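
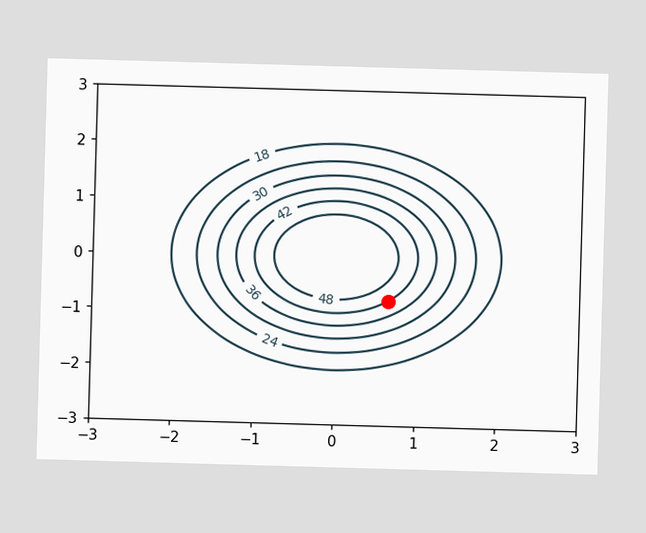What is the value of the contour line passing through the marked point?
The marked point sits on the contour labelled 42.

42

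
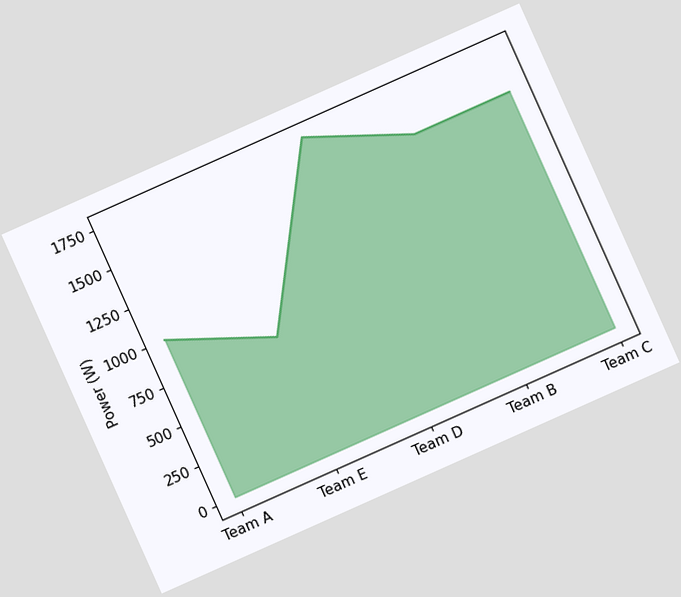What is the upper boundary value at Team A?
The chart is tilted about 24° counter-clockwise. At Team A the upper boundary is at 1000W.

1000W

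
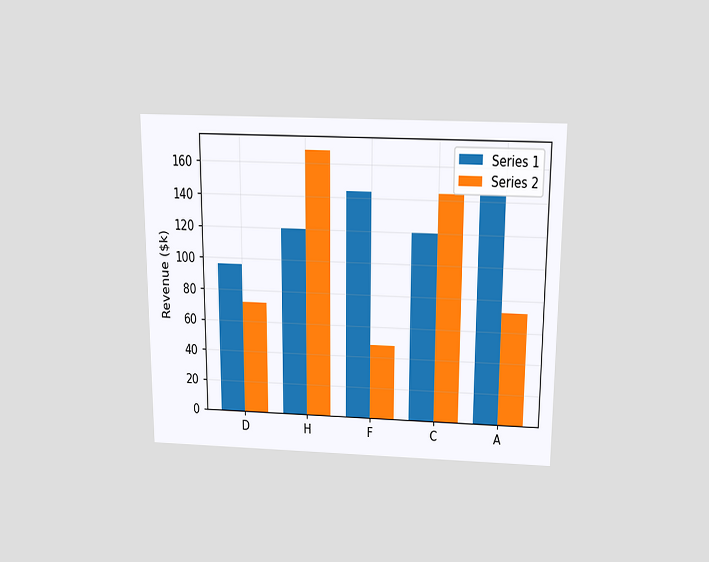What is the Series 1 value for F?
$144k

The chart is viewed slightly from above. The Series 1 bar at F reaches $144k on the y-axis.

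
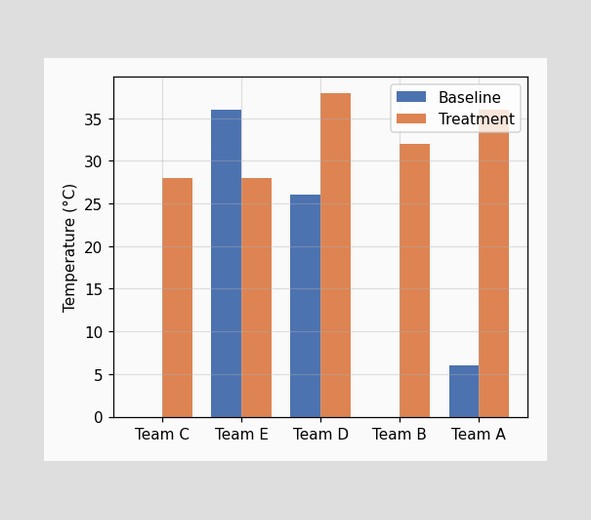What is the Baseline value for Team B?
The Baseline bar at Team B reaches 0°C on the y-axis.

0°C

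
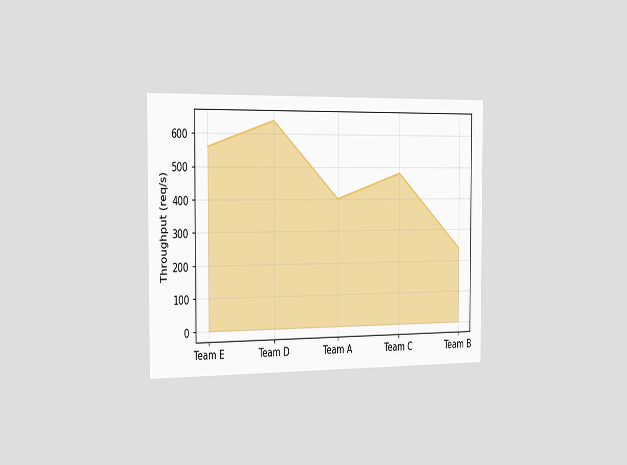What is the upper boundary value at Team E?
560req/s

The chart is viewed slightly from the left. At Team E the upper boundary is at 560req/s.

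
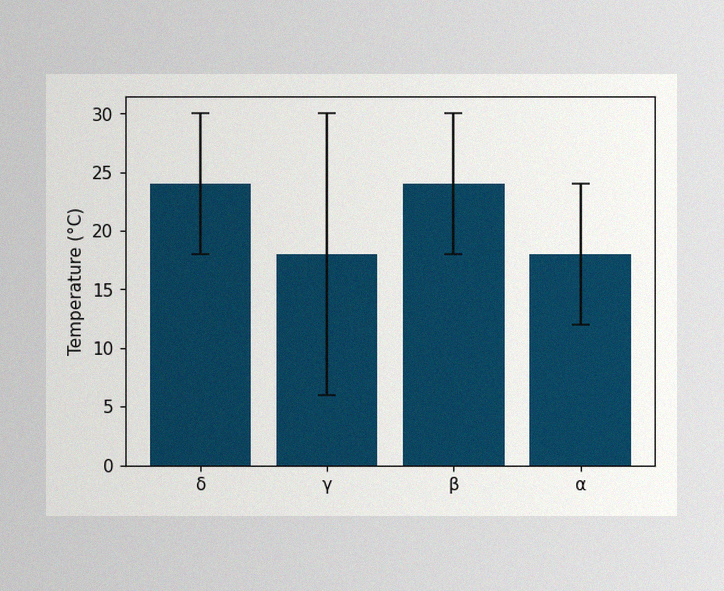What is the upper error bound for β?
30°C

The image has some photo noise and uneven lighting. The β bar's upper whisker reaches 30°C.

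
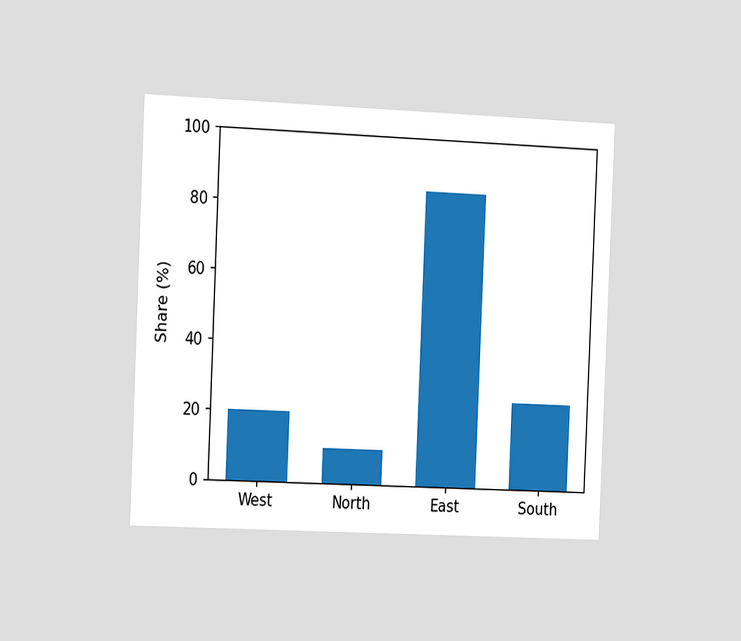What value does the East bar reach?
85%

The chart is tilted about 2° clockwise and viewed slightly from the left. Reading along the chart's y-axis, the East bar reaches 85%.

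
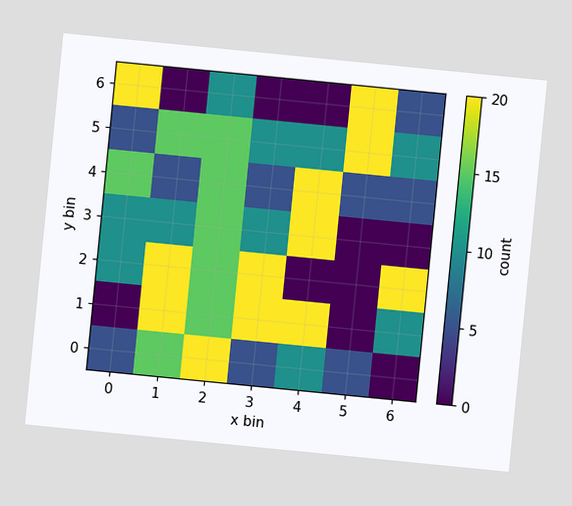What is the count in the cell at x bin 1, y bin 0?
The chart is tilted about 6° clockwise. Matching the cell (1, 0) against the colorbar gives 15.

15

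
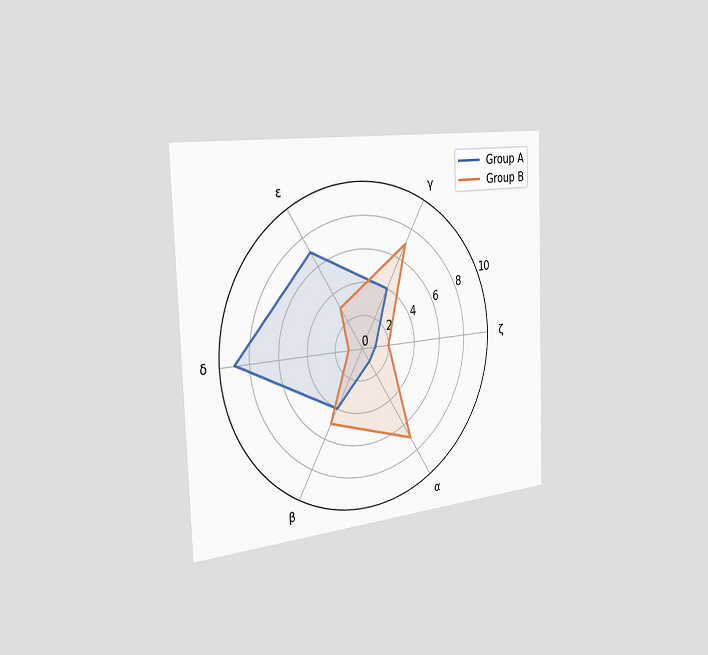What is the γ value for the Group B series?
7

The chart is tilted about 2° counter-clockwise and viewed slightly from the left. On the γ axis, Group B reaches 7.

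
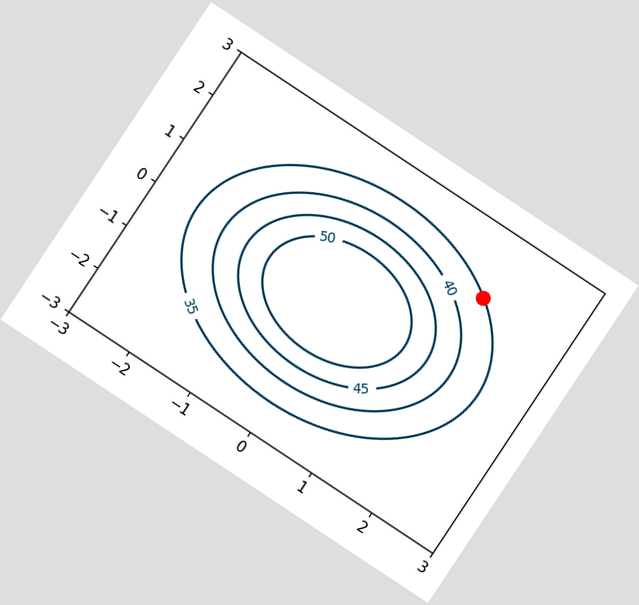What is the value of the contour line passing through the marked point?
35

The chart is tilted about 34° clockwise. The marked point sits on the contour labelled 35.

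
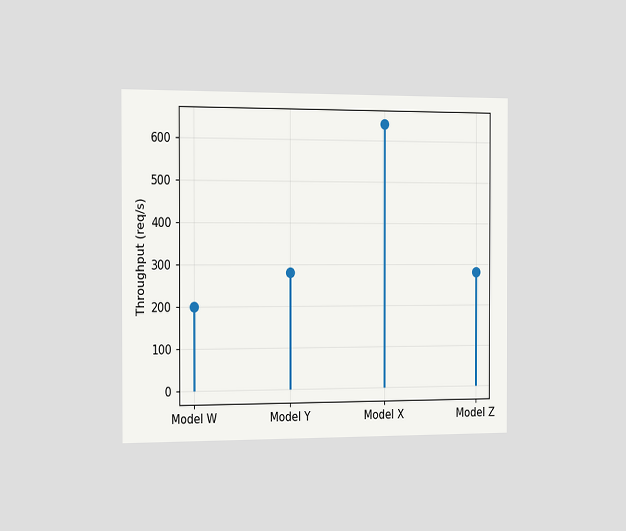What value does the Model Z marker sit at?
The chart is viewed slightly from the left. The Model Z marker sits at 280req/s.

280req/s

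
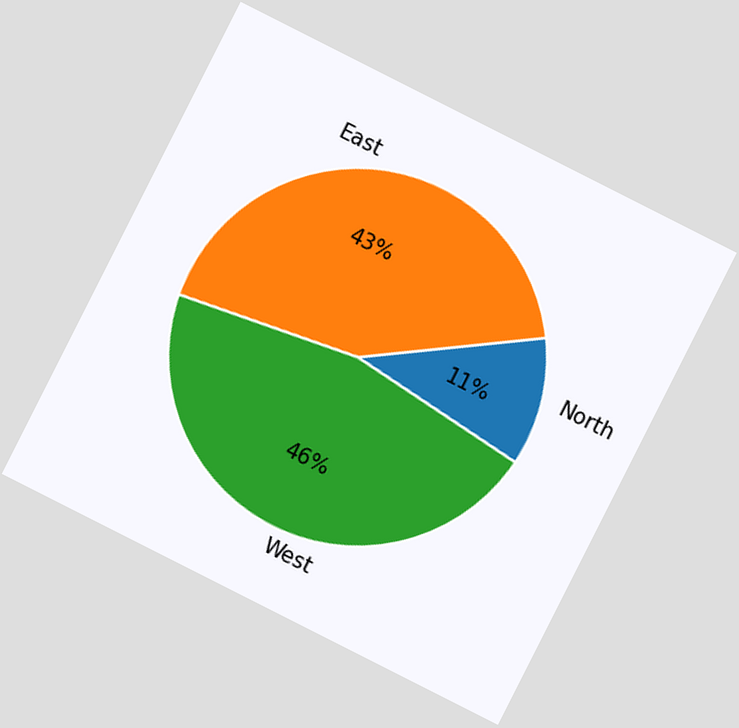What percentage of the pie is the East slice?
The chart is tilted about 27° clockwise. The East slice takes up 43% of the pie.

43%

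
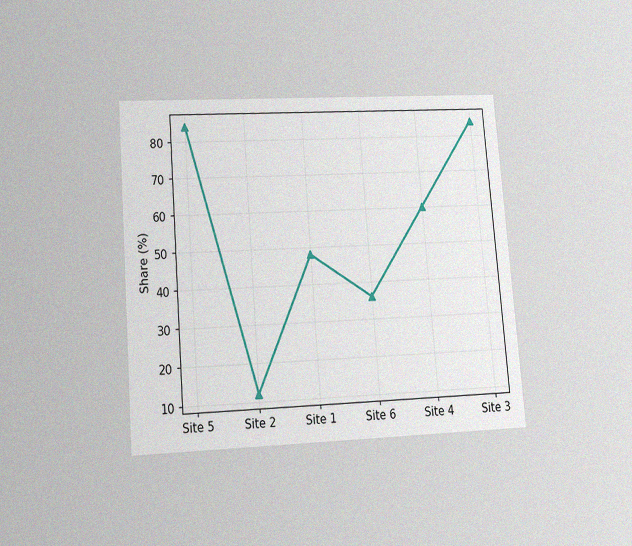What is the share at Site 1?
48%

The chart is tilted about 4° counter-clockwise and viewed slightly from below, with some photo noise. At Site 1, the line is at 48%.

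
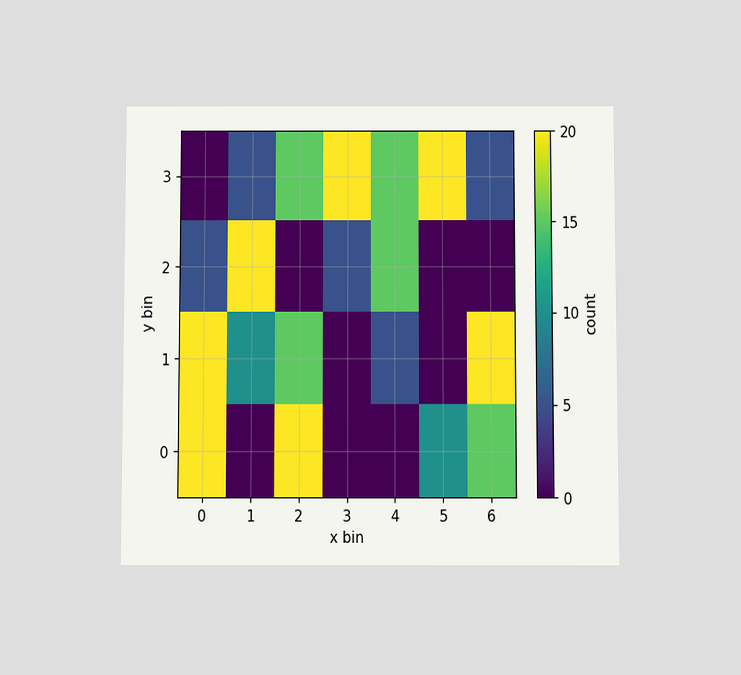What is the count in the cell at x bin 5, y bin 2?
0

The chart is viewed slightly from below. Matching the cell (5, 2) against the colorbar gives 0.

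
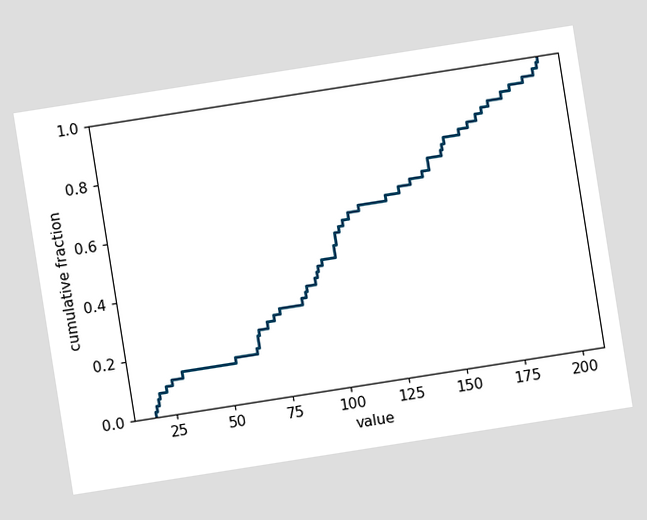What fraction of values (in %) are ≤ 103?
The chart is tilted about 9° counter-clockwise. At x=103 the ECDF step is at 52%.

52%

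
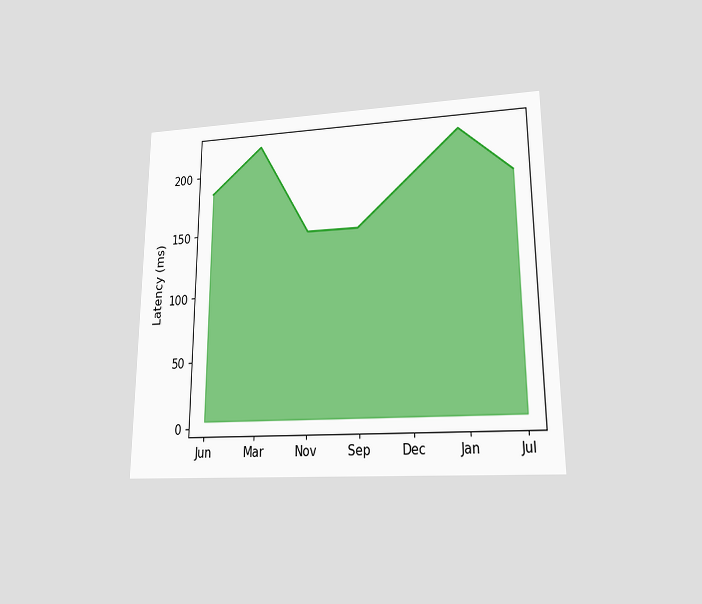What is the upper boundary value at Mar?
222ms

The chart is viewed at a slight angle. At Mar the upper boundary is at 222ms.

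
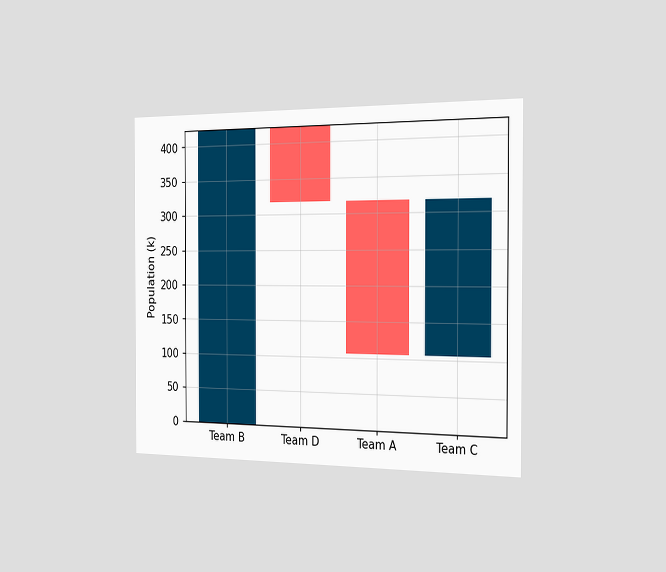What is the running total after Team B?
The chart is viewed slightly from the right. After Team B the running total reaches 424k.

424k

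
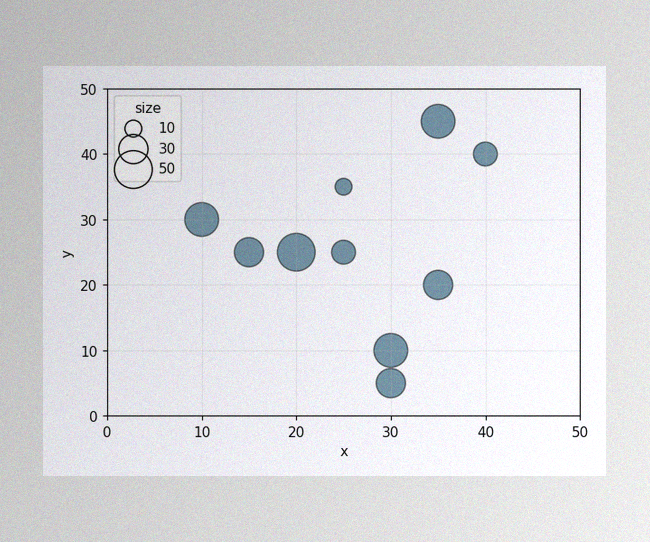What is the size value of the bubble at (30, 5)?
30

The image has some photo noise and uneven lighting. Matching the bubble at (30, 5) against the size legend gives 30.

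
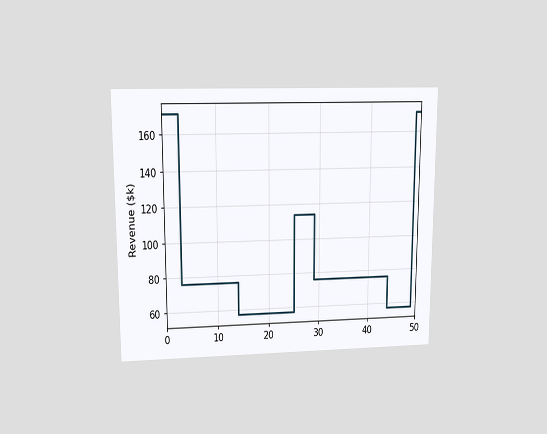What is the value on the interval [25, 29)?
$114k

The chart is viewed at a slight angle. On [25, 29) the step sits at $114k.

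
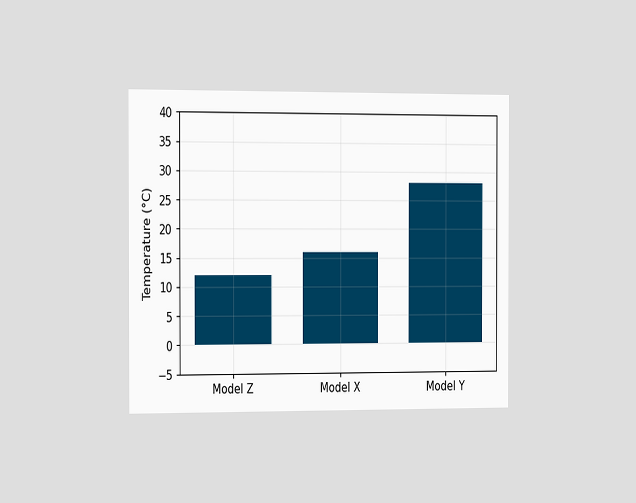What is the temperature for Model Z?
12°C

The chart is viewed slightly from the left. Reading along the chart's y-axis, the Model Z bar reaches 12°C.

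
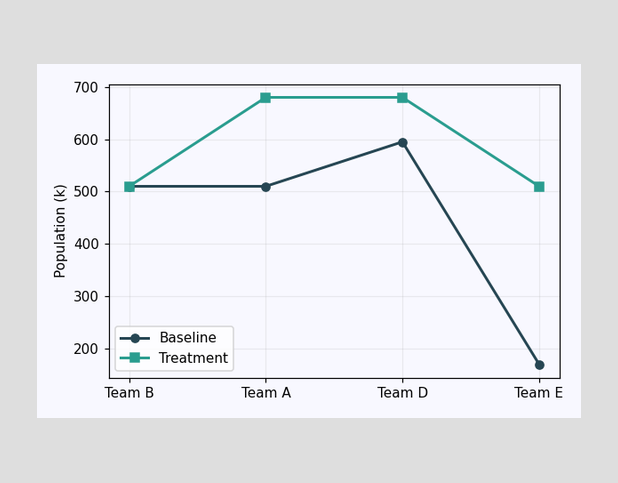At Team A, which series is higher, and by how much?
At Team A, Treatment sits above the other line by 170k.

Treatment, by 170k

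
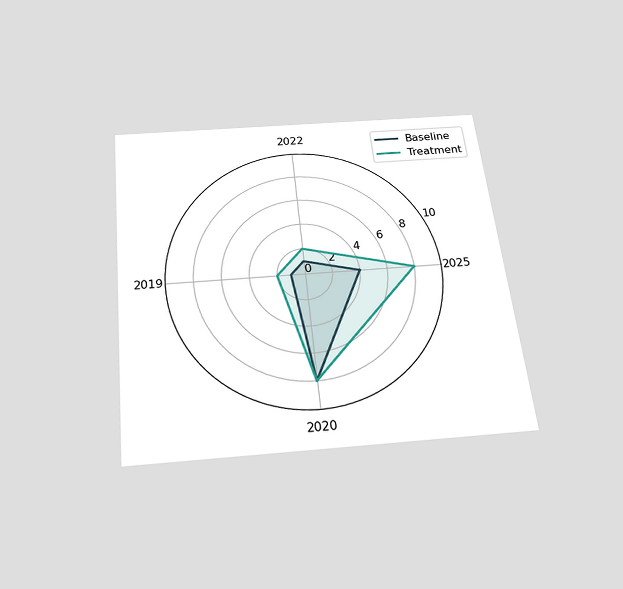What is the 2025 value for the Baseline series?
The chart is tilted about 6° counter-clockwise and viewed slightly from below. On the 2025 axis, Baseline reaches 4.

4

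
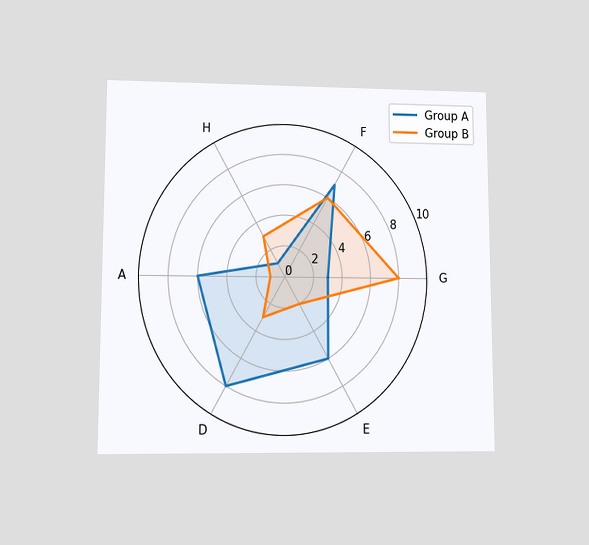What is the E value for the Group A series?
The chart is viewed at a slight angle. On the E axis, Group A reaches 6.

6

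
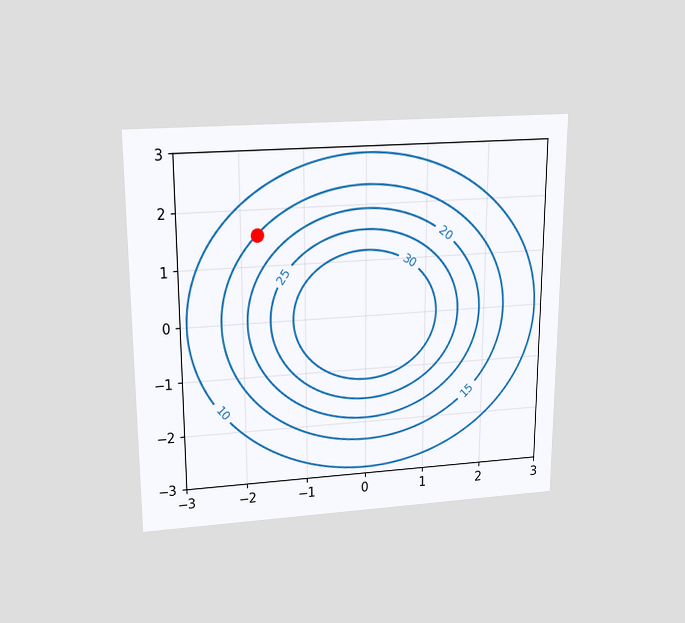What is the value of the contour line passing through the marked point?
The chart is viewed slightly from above. The marked point sits on the contour labelled 15.

15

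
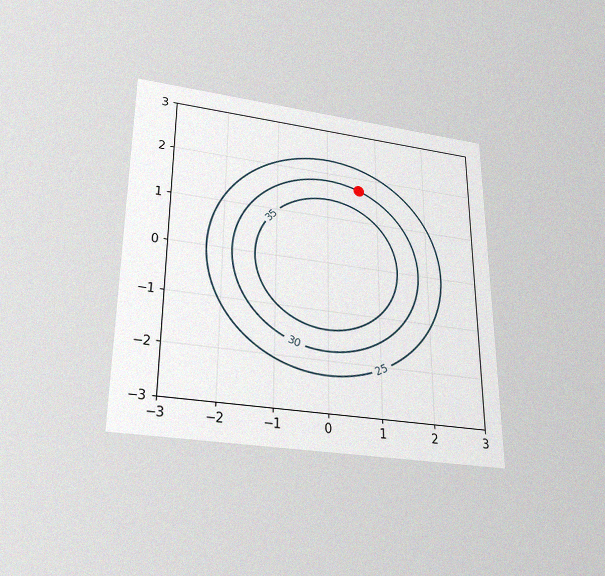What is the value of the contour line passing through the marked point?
30

The chart is viewed slightly from below, with some photo noise. The marked point sits on the contour labelled 30.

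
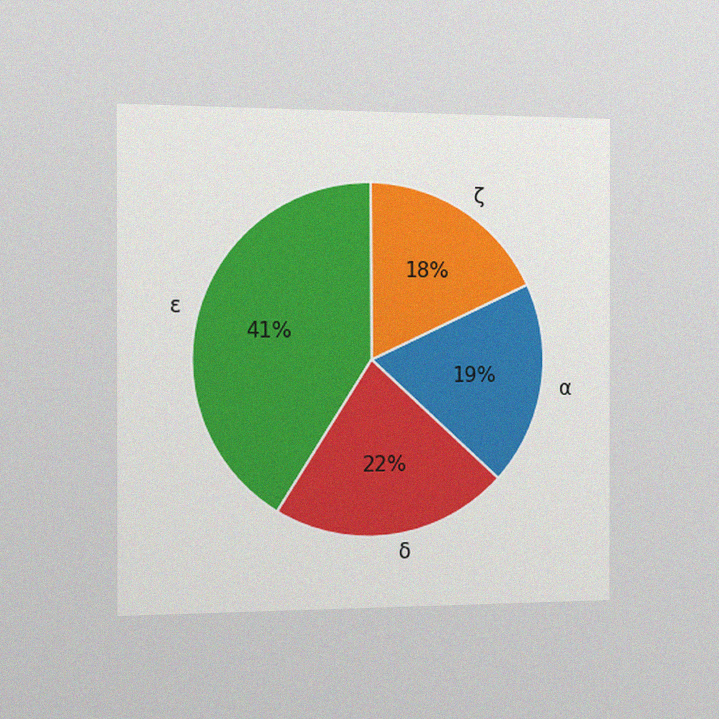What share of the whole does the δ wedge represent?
The chart is viewed slightly from the left, with some photo noise. The δ slice takes up 22% of the pie.

22%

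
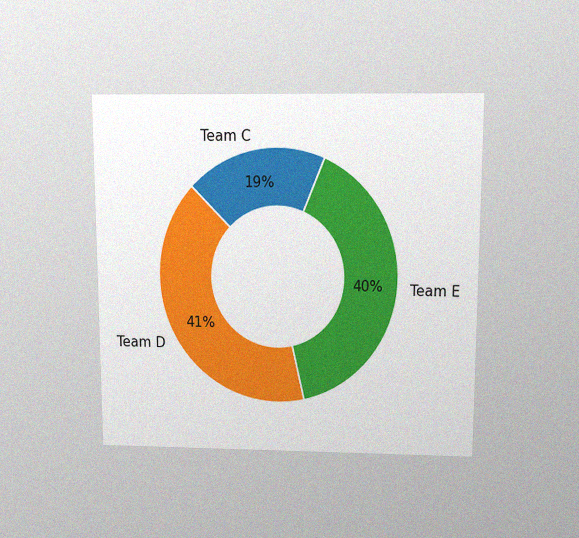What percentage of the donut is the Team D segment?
41%

The chart is viewed slightly from above, with some photo noise. The Team D segment takes up 41% of the ring.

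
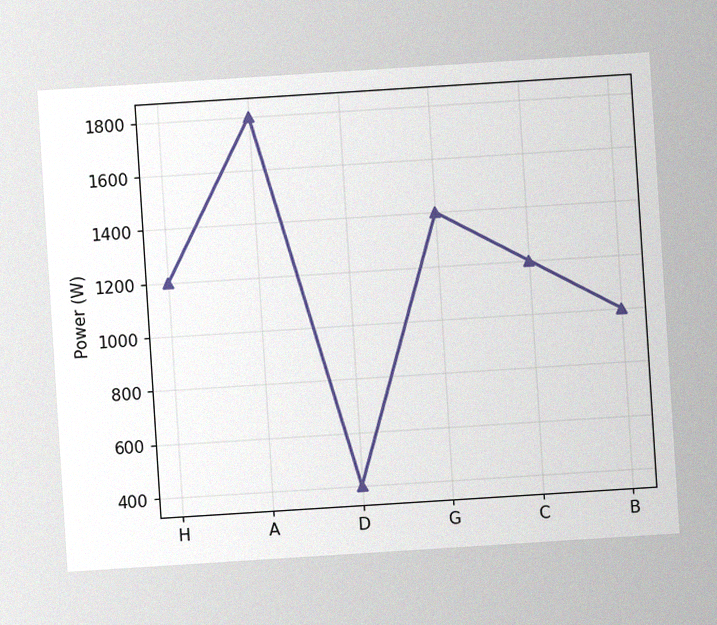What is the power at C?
1200W

The chart is tilted about 4° counter-clockwise, with some photo noise. At C, the line is at 1200W.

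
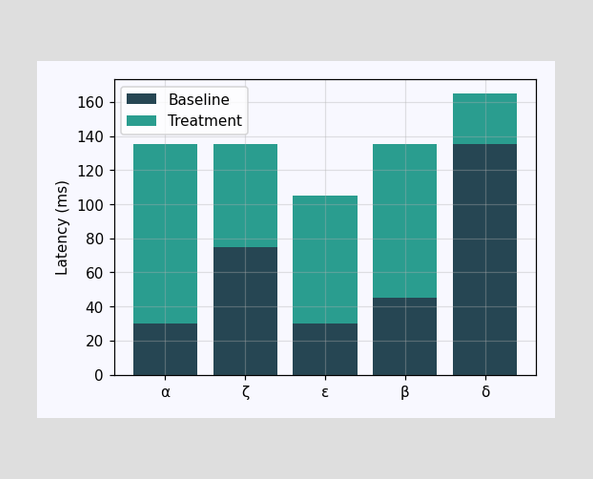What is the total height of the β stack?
The β stack's top reaches 135ms on the y-axis.

135ms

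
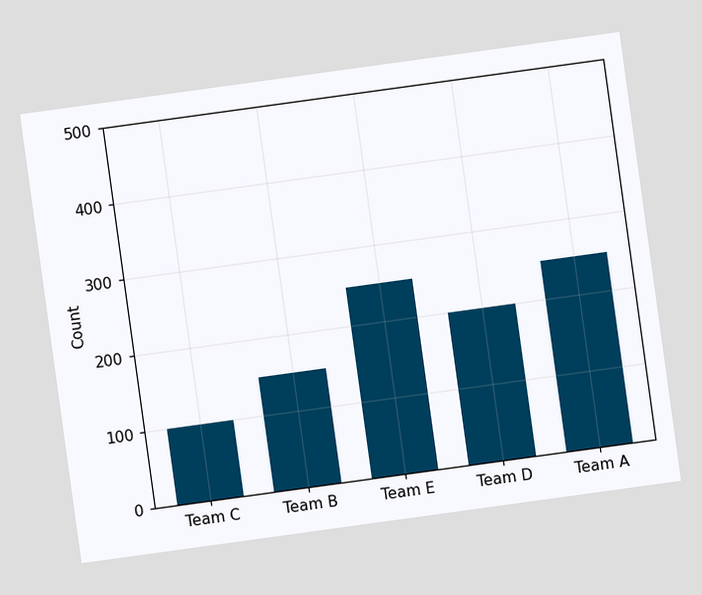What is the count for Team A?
250

The chart is tilted about 8° counter-clockwise. Reading along the chart's y-axis, the Team A bar reaches 250.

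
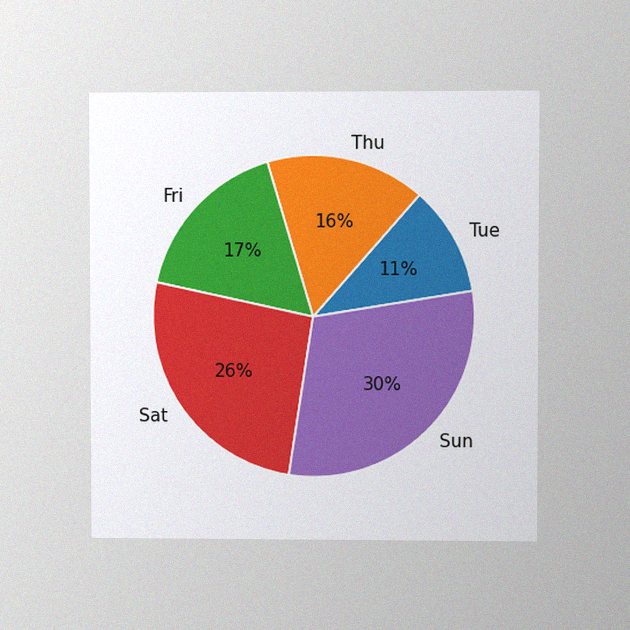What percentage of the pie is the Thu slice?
The chart is viewed at a slight angle, with some photo noise. The Thu slice takes up 16% of the pie.

16%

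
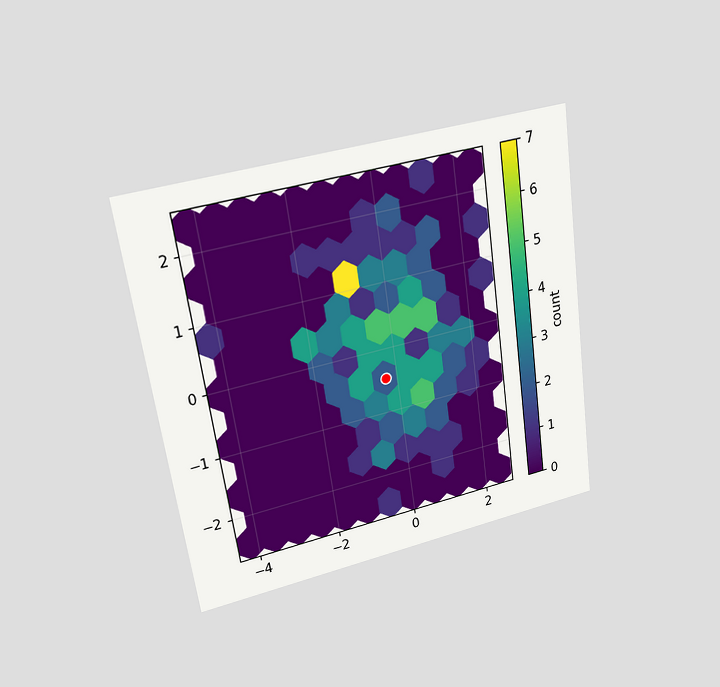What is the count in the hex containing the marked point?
2

The chart is tilted about 8° counter-clockwise and viewed at a slight angle. The marked hex reads 2 on the colorbar.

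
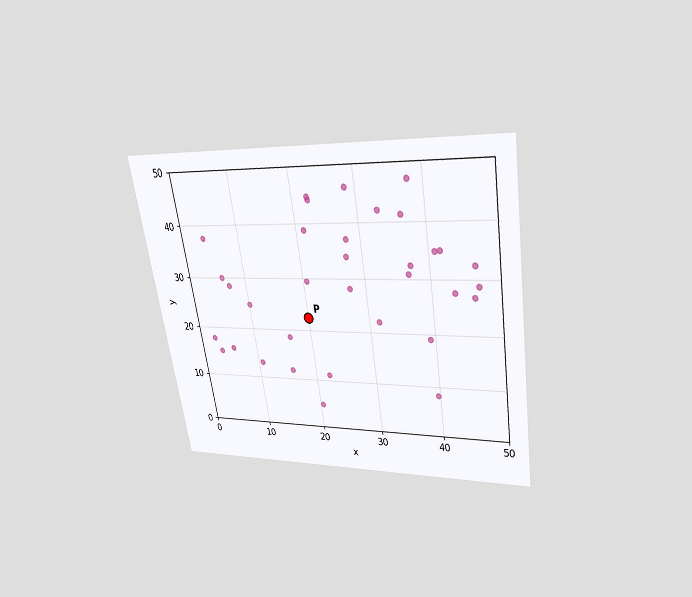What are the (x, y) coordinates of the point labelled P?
The chart is tilted about 9° counter-clockwise and viewed slightly from above. Following the gridlines from P to each axis, P sits at (20, 22.5).

(20, 22.5)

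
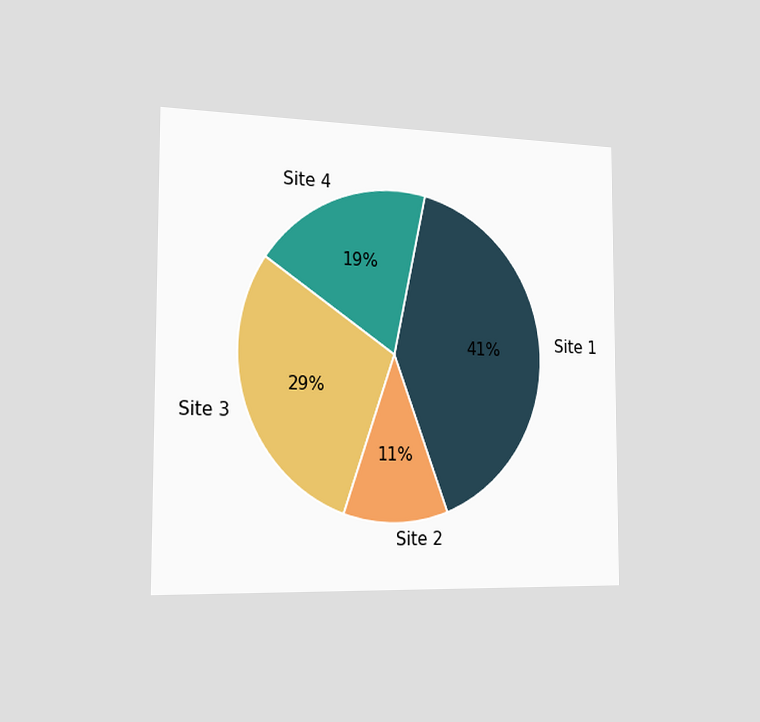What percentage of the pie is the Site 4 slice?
19%

The chart is viewed slightly from the left. The Site 4 slice takes up 19% of the pie.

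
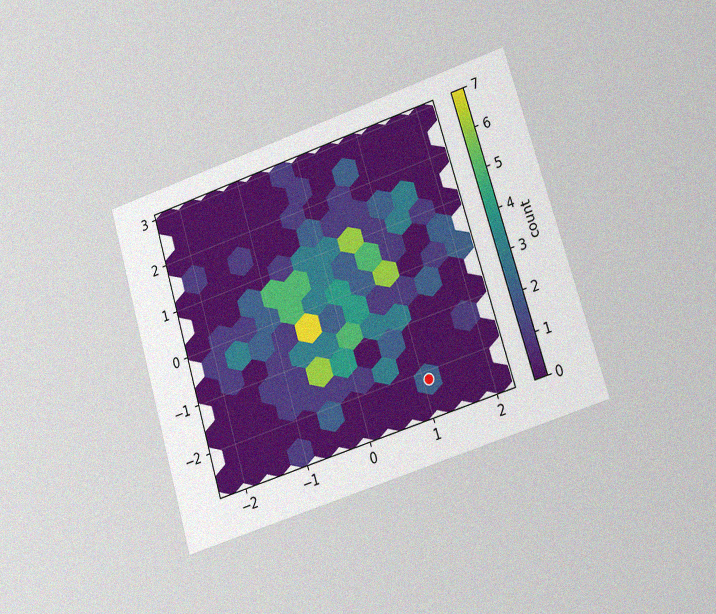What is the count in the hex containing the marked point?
2

The chart is tilted about 17° counter-clockwise and viewed at a slight angle, with some photo noise. The marked hex reads 2 on the colorbar.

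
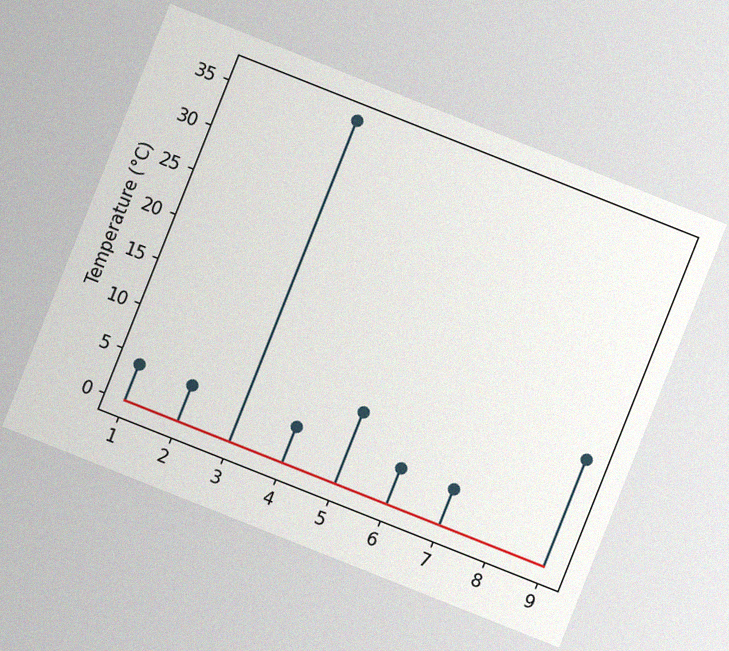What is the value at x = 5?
The chart is tilted about 22° clockwise, with some photo noise. The stem at x=5 reaches 8°C.

8°C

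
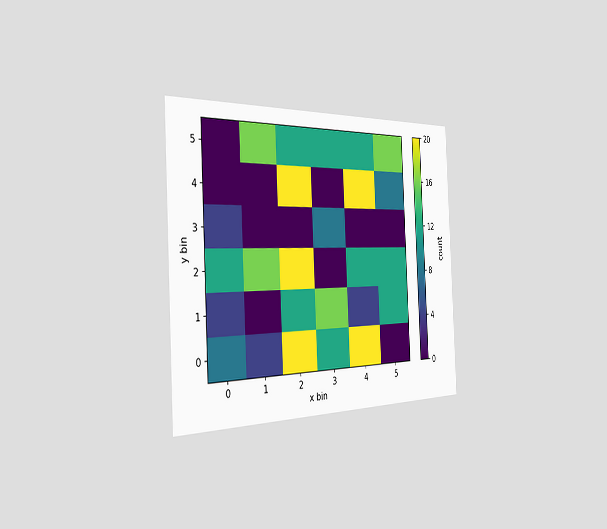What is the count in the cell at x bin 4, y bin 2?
12

The chart is tilted about 3° counter-clockwise and viewed slightly from the left. Matching the cell (4, 2) against the colorbar gives 12.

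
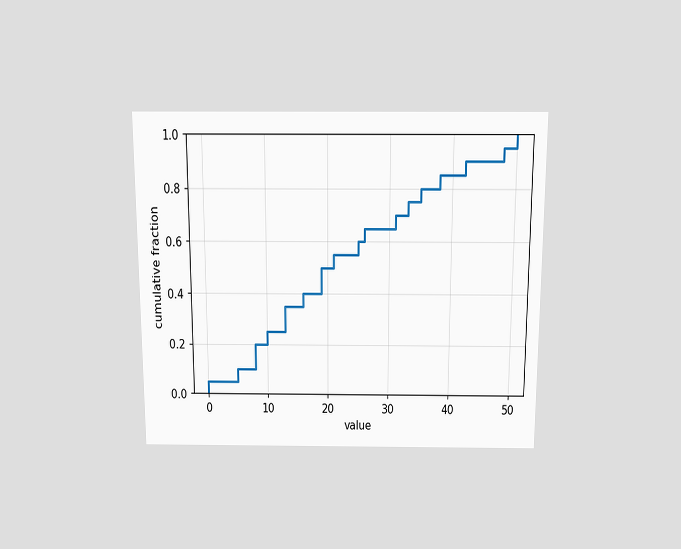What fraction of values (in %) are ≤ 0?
5%

The chart is viewed slightly from above. At x=0 the ECDF step is at 5%.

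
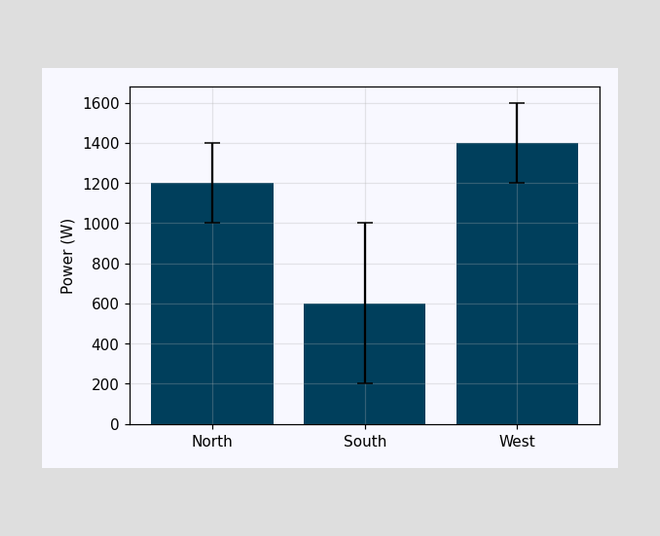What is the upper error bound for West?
The West bar's upper whisker reaches 1600W.

1600W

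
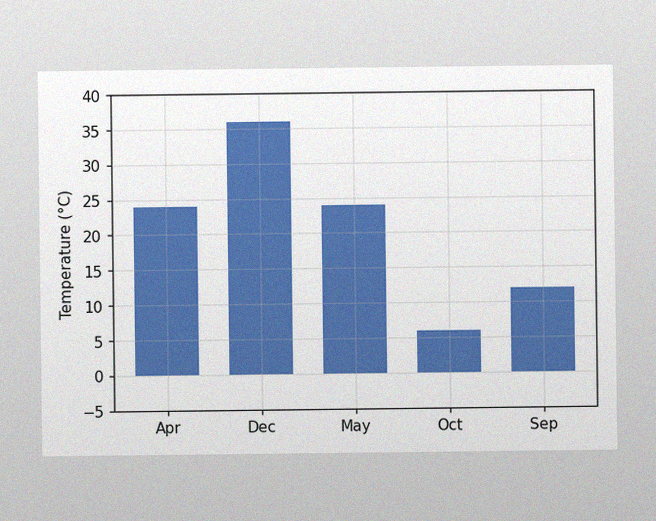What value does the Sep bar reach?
The image has some photo noise and uneven lighting. Reading along the chart's y-axis, the Sep bar reaches 12°C.

12°C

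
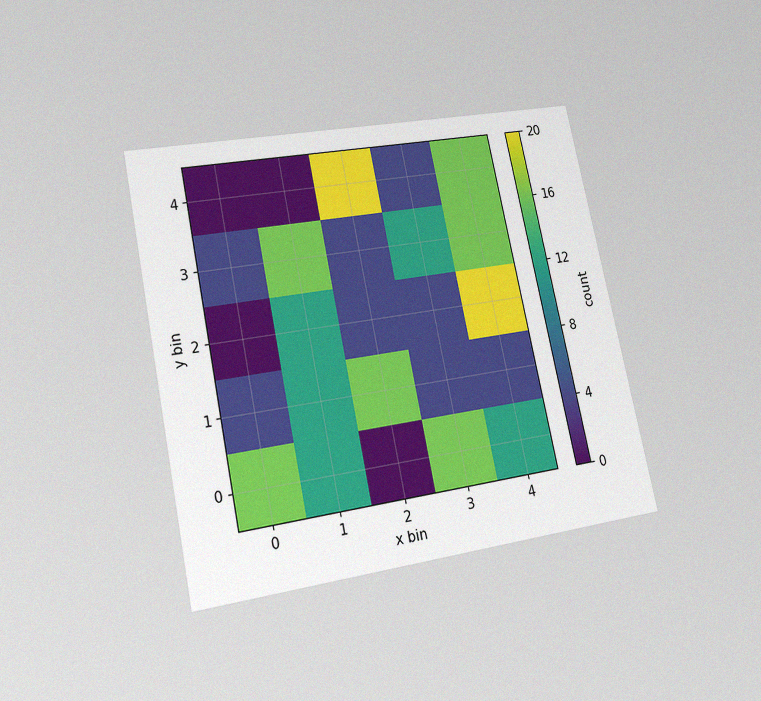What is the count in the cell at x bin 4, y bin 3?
16

The chart is tilted about 12° counter-clockwise and viewed at a slight angle, with some photo noise. Matching the cell (4, 3) against the colorbar gives 16.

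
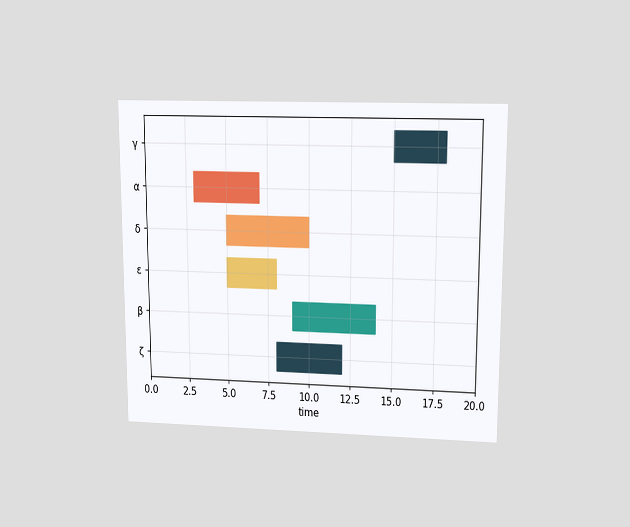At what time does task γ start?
The chart is viewed at a slight angle. The γ bar begins at t=15.

15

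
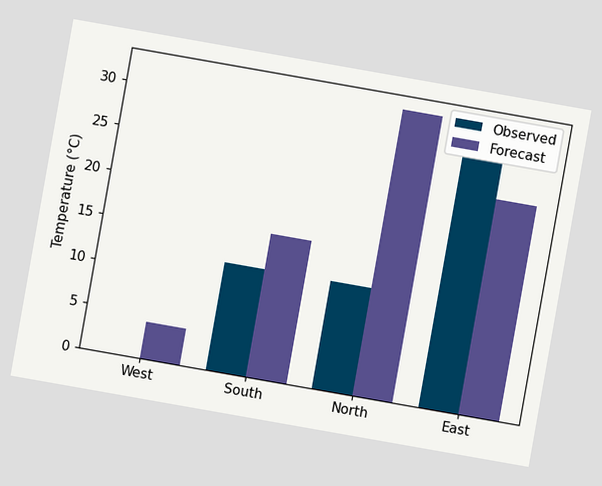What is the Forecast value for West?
4°C

The chart is tilted about 10° clockwise. The Forecast bar at West reaches 4°C on the y-axis.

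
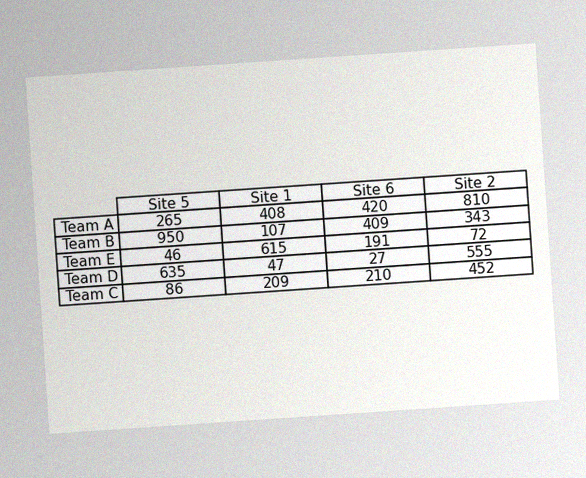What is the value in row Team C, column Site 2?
452

The chart is tilted about 4° counter-clockwise, with some photo noise. The (Team C, Site 2) cell reads 452.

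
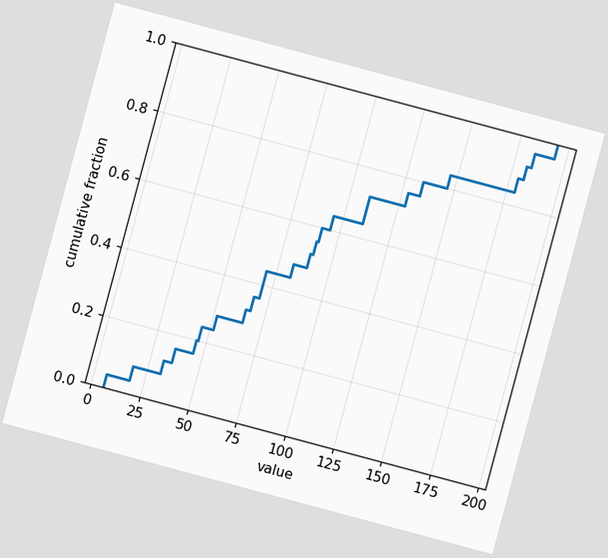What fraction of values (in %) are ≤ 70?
44%

The chart is tilted about 15° clockwise. At x=70 the ECDF step is at 44%.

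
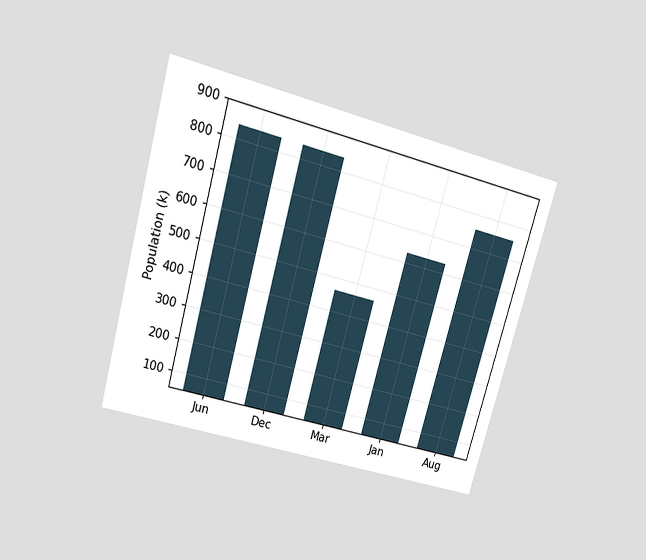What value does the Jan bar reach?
630k

The chart is tilted about 15° clockwise and viewed slightly from above. Reading along the chart's y-axis, the Jan bar reaches 630k.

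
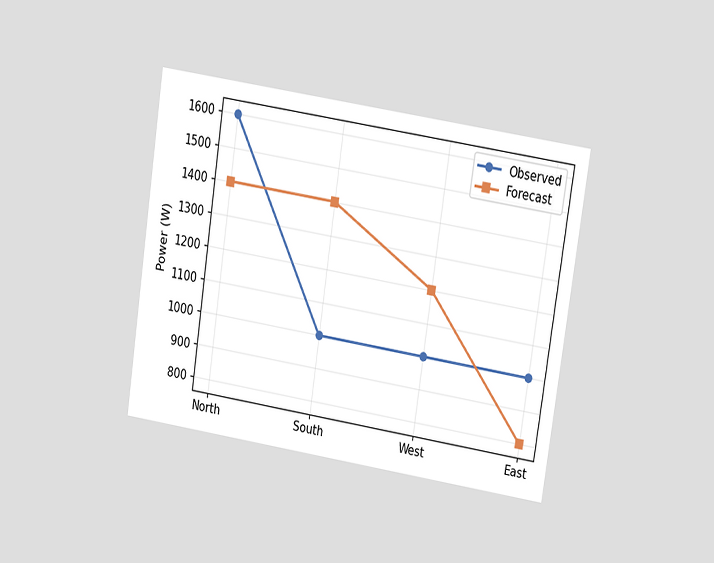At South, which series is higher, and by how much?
The chart is tilted about 9° clockwise and viewed at a slight angle. At South, Forecast sits above the other line by 400W.

Forecast, by 400W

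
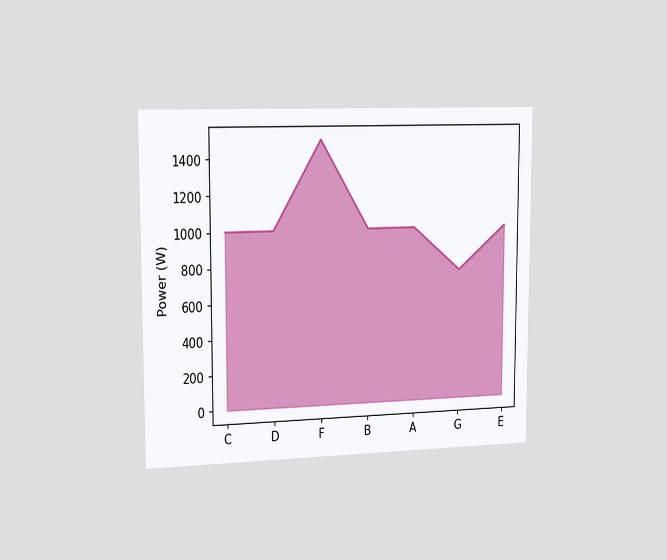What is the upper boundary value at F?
The chart is viewed slightly from the left. At F the upper boundary is at 1500W.

1500W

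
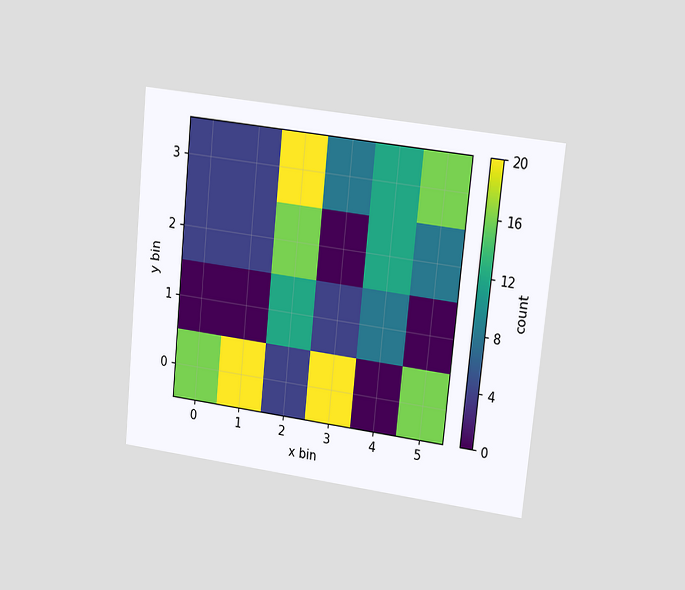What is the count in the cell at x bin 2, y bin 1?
The chart is tilted about 6° clockwise and viewed at a slight angle. Matching the cell (2, 1) against the colorbar gives 12.

12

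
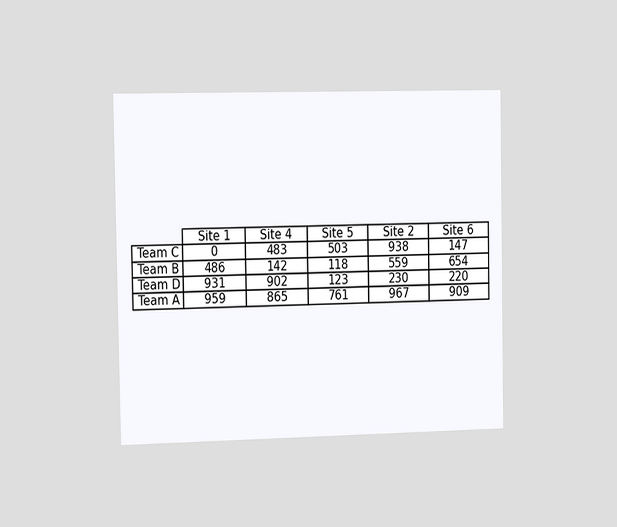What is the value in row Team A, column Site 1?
959

The chart is viewed slightly from the left. The (Team A, Site 1) cell reads 959.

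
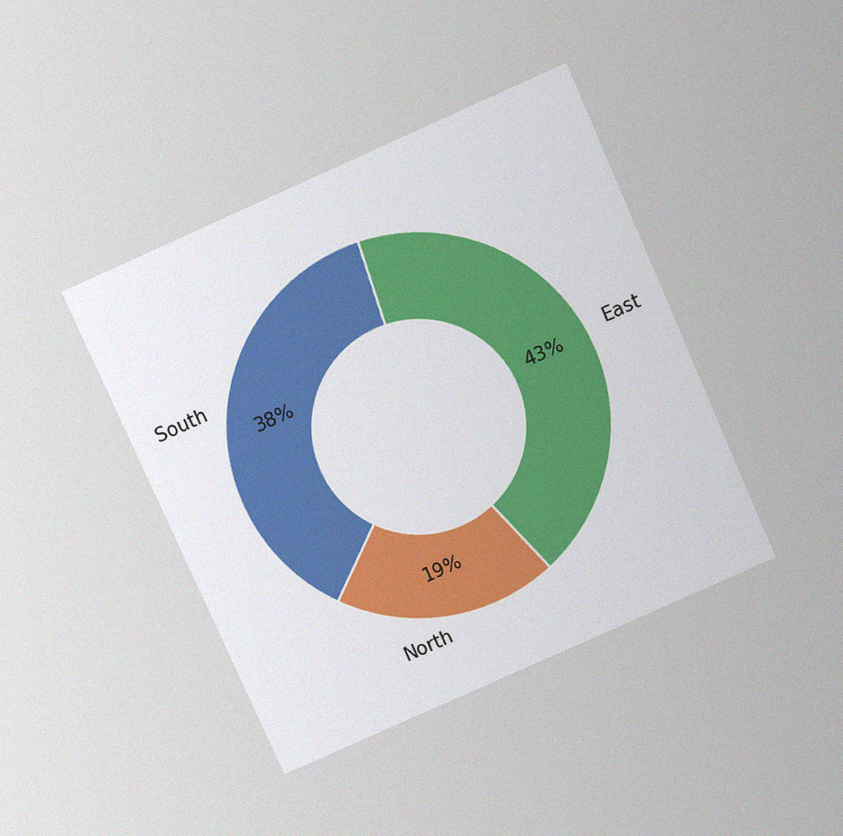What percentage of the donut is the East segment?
43%

The chart is tilted about 24° counter-clockwise and viewed slightly from above, with some photo noise. The East segment takes up 43% of the ring.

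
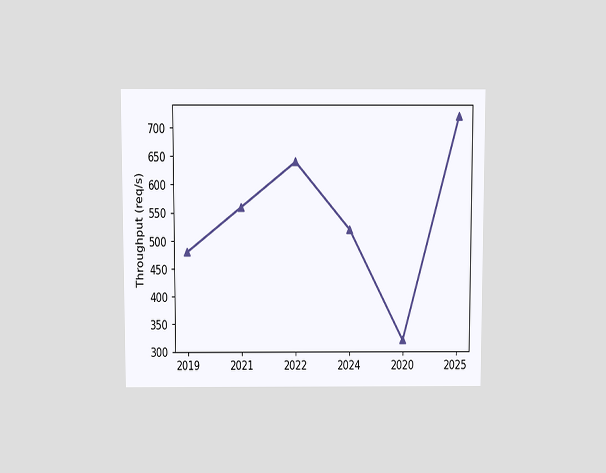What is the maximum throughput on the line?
720req/s

The chart is viewed slightly from above. The highest point is at 2025, and reading across to the y-axis gives 720req/s.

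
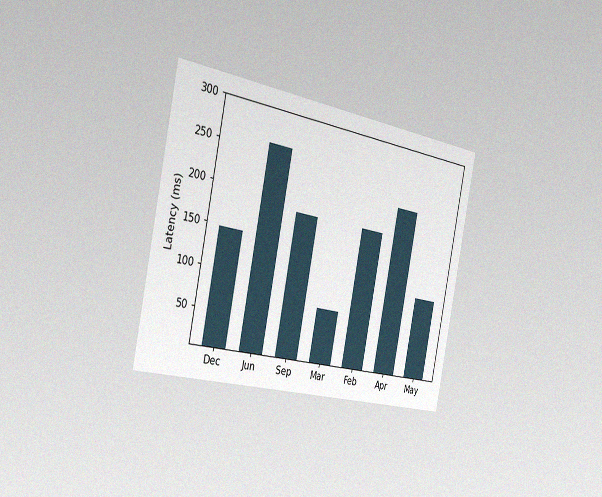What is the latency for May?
The chart is tilted about 11° clockwise and viewed slightly from the left, with some photo noise. Reading along the chart's y-axis, the May bar reaches 111ms.

111ms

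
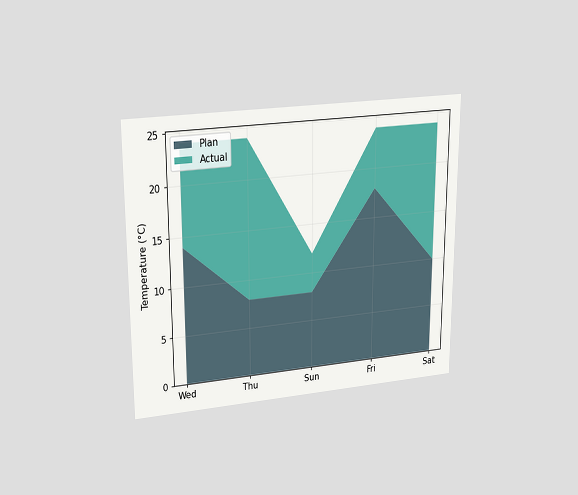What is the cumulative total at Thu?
24°C

The chart is viewed slightly from above. The stacked total at Thu reaches 24°C.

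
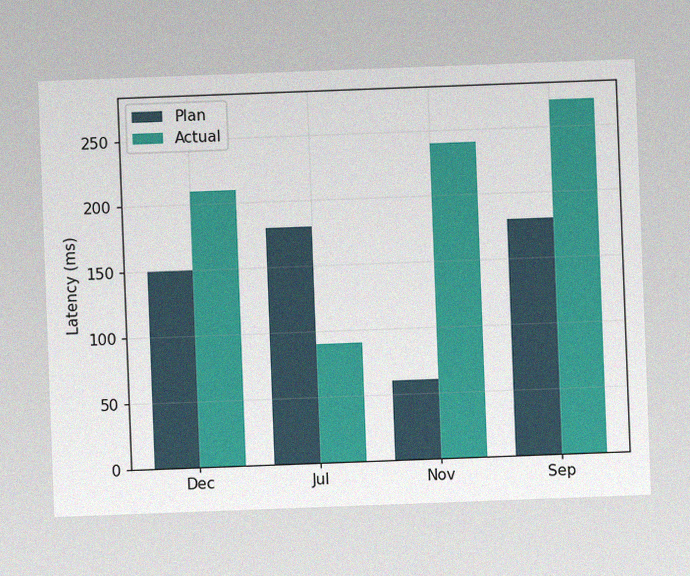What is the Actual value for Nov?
240ms

The chart is tilted about 2° counter-clockwise, with some photo noise. The Actual bar at Nov reaches 240ms on the y-axis.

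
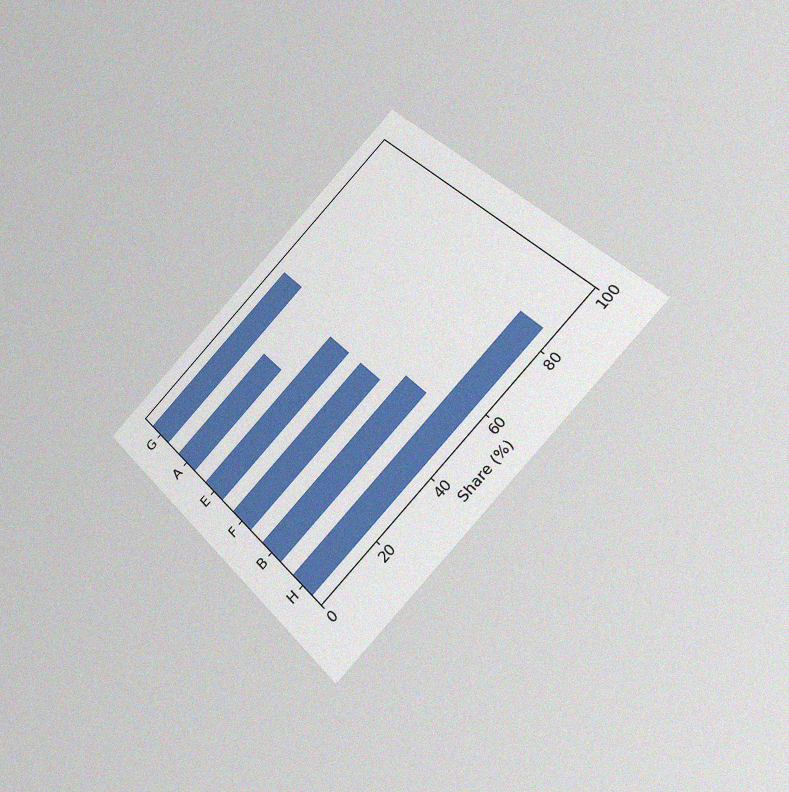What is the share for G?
55%

The chart is tilted about 45° counter-clockwise and viewed at a slight angle, with some photo noise. Reading along the chart's x-axis, the G bar reaches 55%.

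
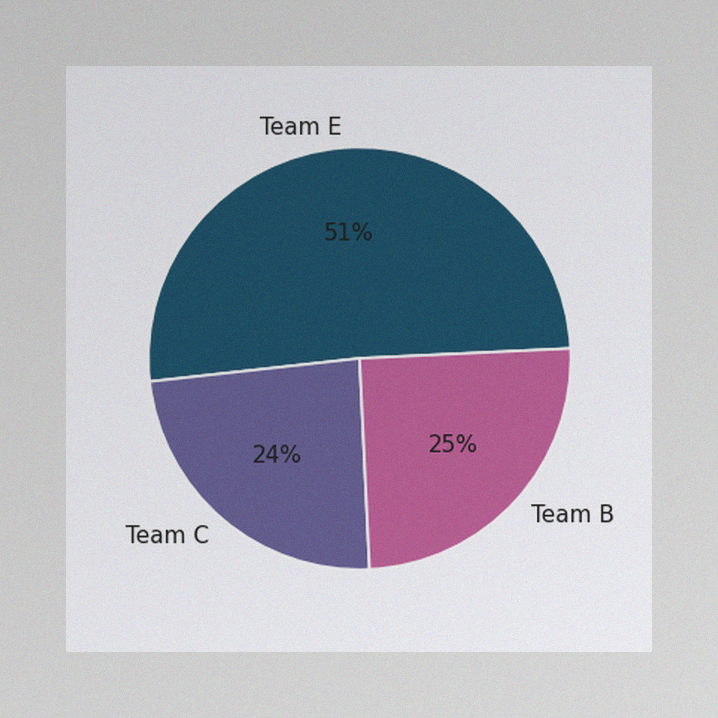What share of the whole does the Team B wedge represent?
The image has some photo noise and uneven lighting. The Team B slice takes up 25% of the pie.

25%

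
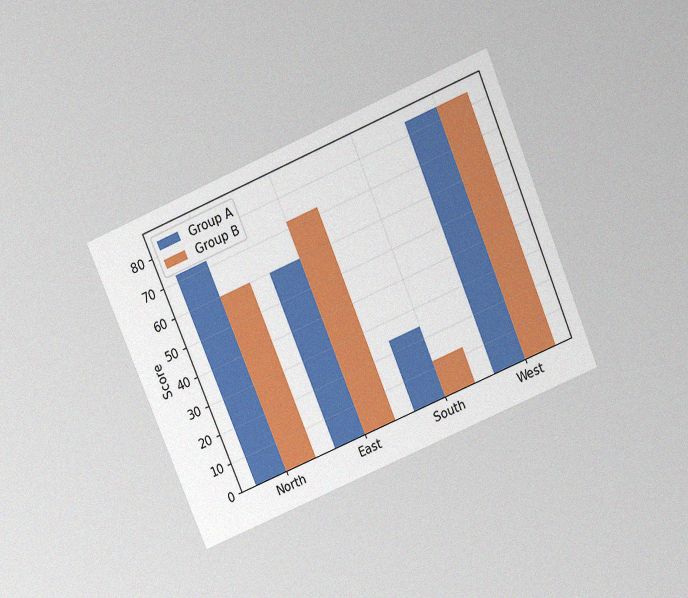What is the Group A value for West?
The chart is tilted about 23° counter-clockwise and viewed slightly from above, with some photo noise. The Group A bar at West reaches 84 on the y-axis.

84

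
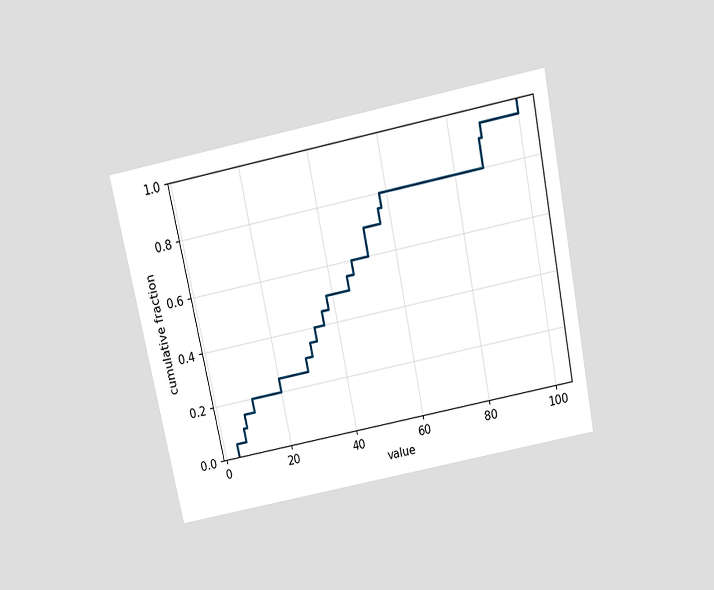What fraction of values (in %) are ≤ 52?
The chart is tilted about 12° counter-clockwise and viewed slightly from above. At x=52 the ECDF step is at 70%.

70%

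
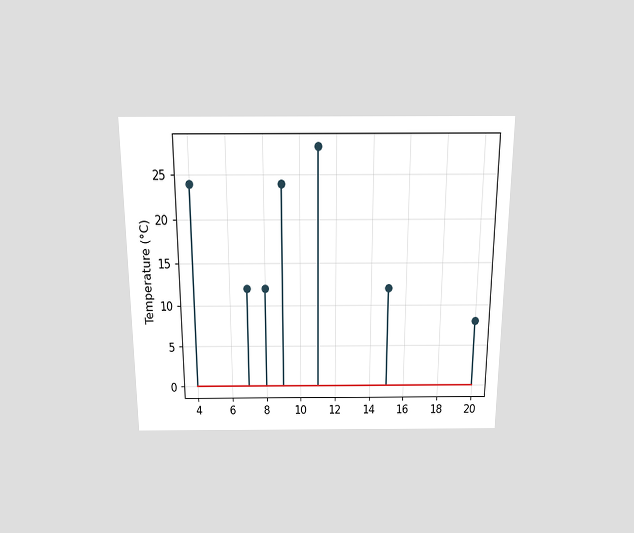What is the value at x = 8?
The chart is viewed slightly from above. The stem at x=8 reaches 12°C.

12°C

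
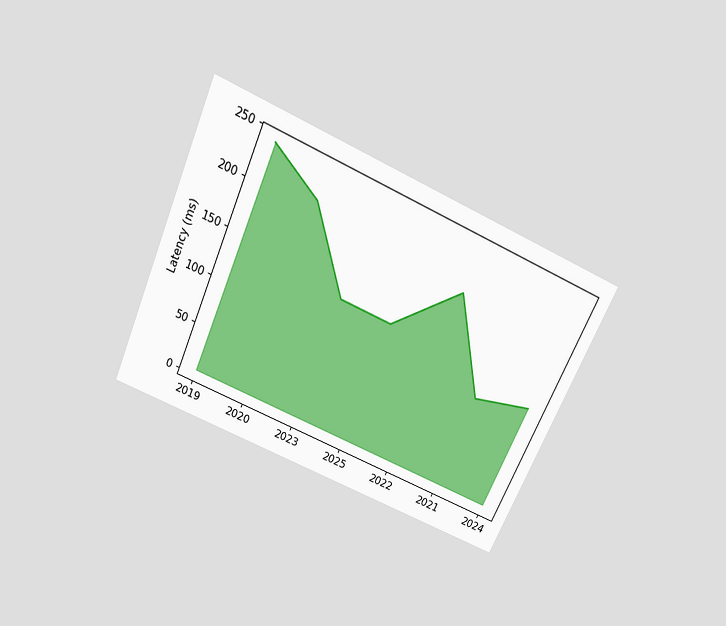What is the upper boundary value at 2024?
120ms

The chart is tilted about 24° clockwise and viewed slightly from above. At 2024 the upper boundary is at 120ms.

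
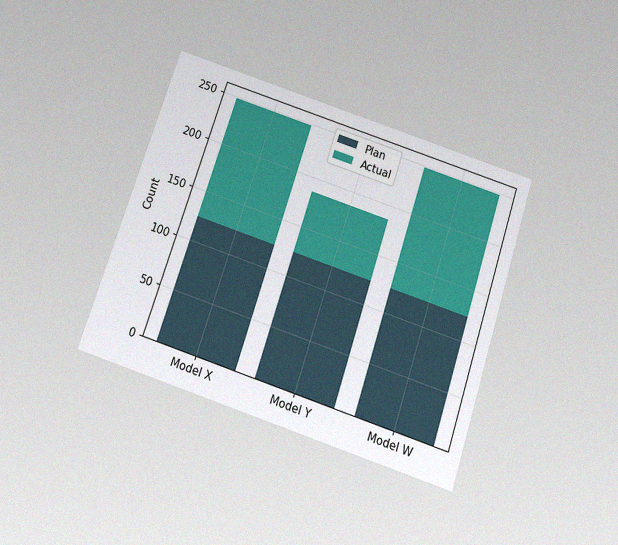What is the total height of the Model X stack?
The chart is tilted about 18° clockwise and viewed slightly from below, with some photo noise. The Model X stack's top reaches 248 on the y-axis.

248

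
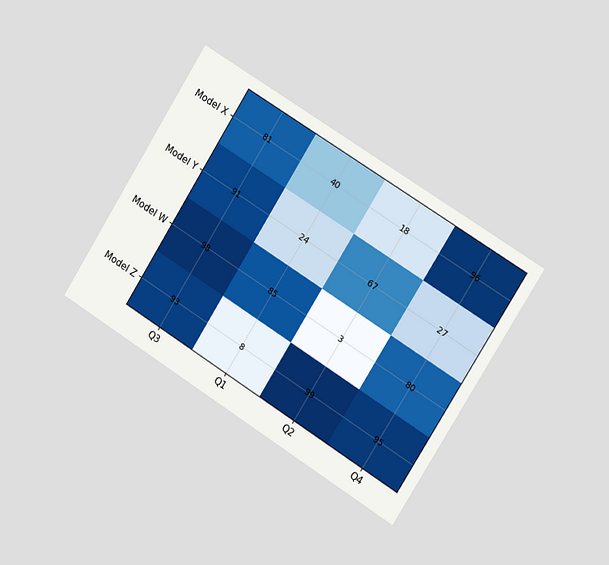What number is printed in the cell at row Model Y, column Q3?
91

The chart is tilted about 32° clockwise and viewed slightly from the right. The (Model Y, Q3) cell reads 91.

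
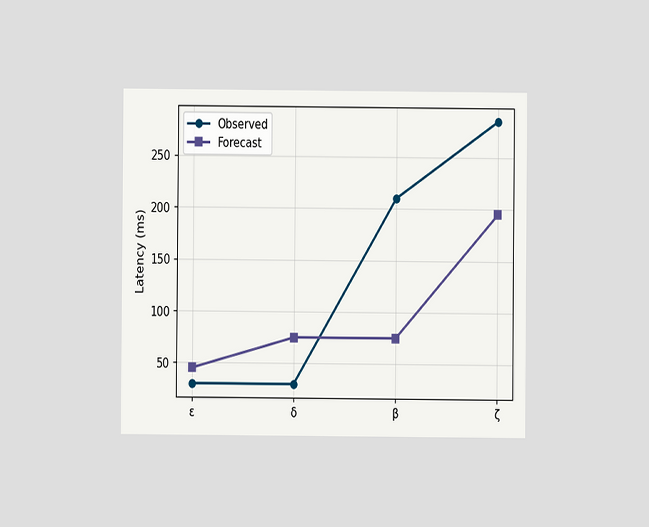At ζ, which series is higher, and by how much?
The chart is viewed at a slight angle. At ζ, Observed sits above the other line by 90ms.

Observed, by 90ms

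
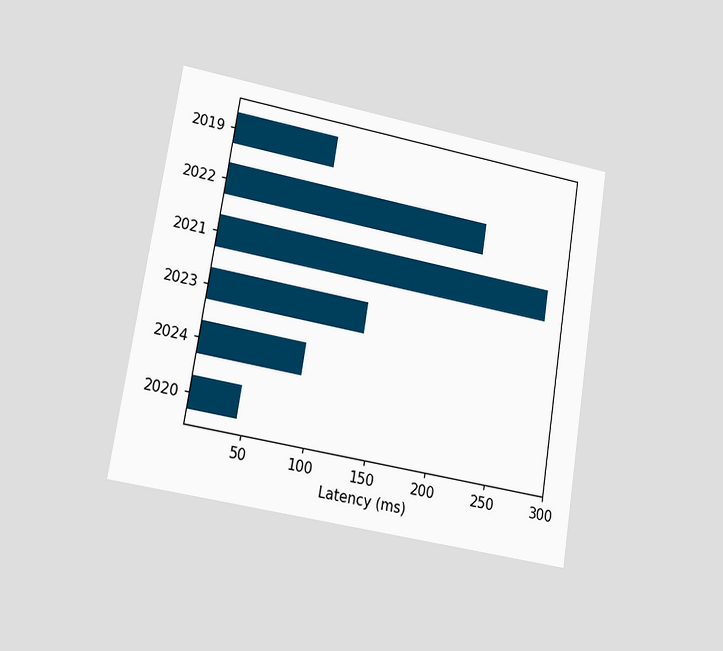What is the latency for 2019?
90ms

The chart is tilted about 9° clockwise and viewed at a slight angle. Reading along the chart's x-axis, the 2019 bar reaches 90ms.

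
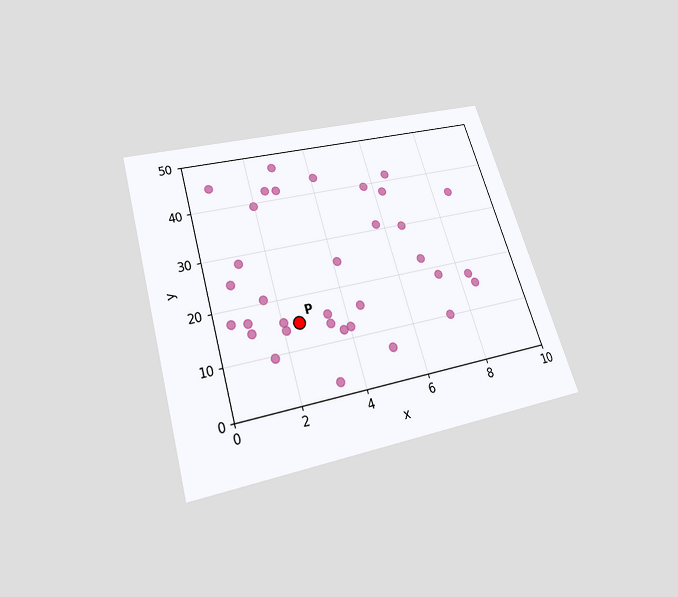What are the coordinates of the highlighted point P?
(2.5, 15)

The chart is tilted about 17° counter-clockwise and viewed slightly from below. Following the gridlines from P to each axis, P sits at (2.5, 15).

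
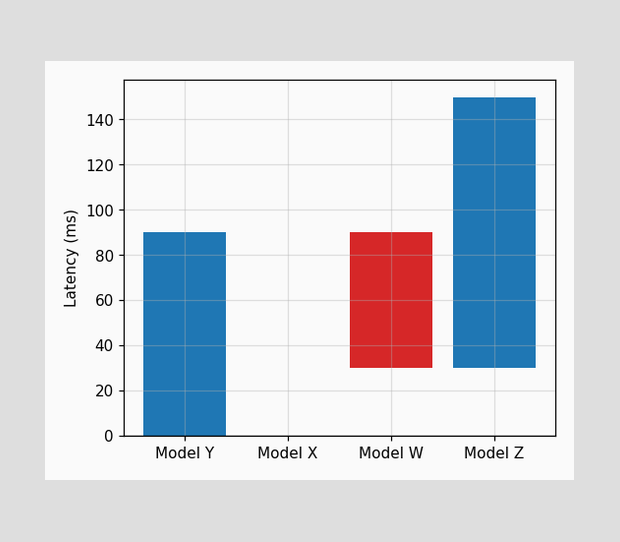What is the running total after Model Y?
After Model Y the running total reaches 90ms.

90ms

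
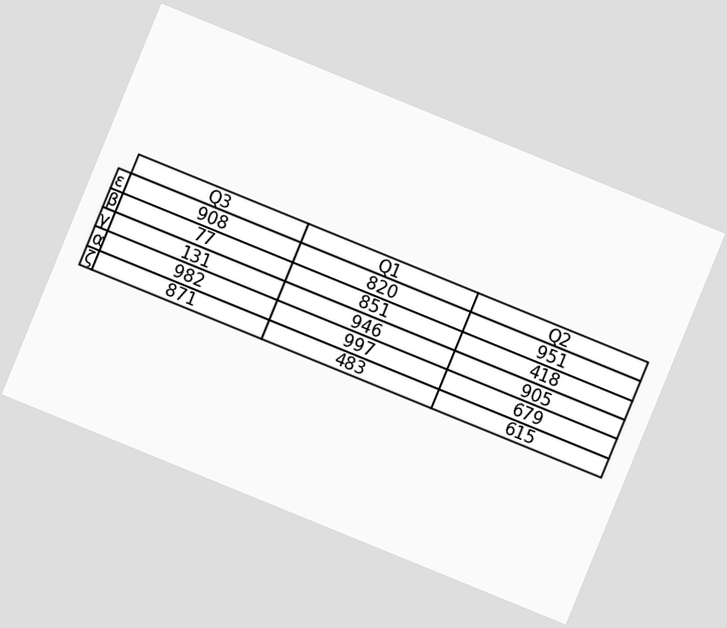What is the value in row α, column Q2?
679

The chart is tilted about 22° clockwise. The (α, Q2) cell reads 679.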